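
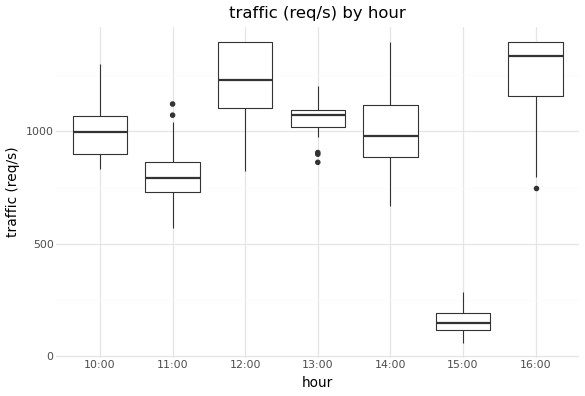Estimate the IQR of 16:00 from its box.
≈ 200

Q3 ≈ 1400, Q1 ≈ 1200; IQR ≈ 200.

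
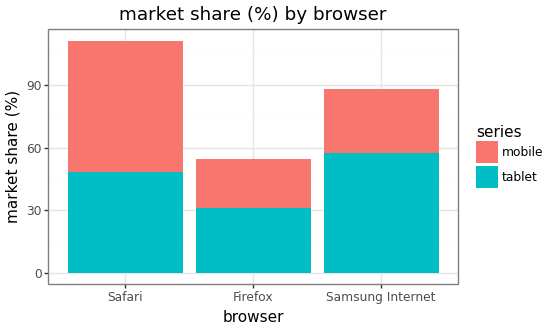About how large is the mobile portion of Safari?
mobile top ≈ 110, bottom ≈ 50; segment ≈ 60.

≈ 60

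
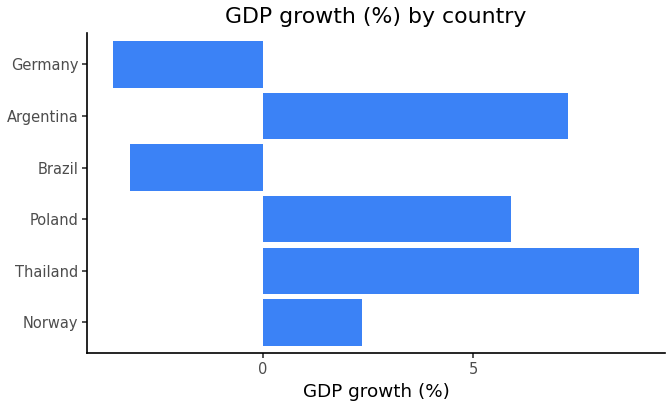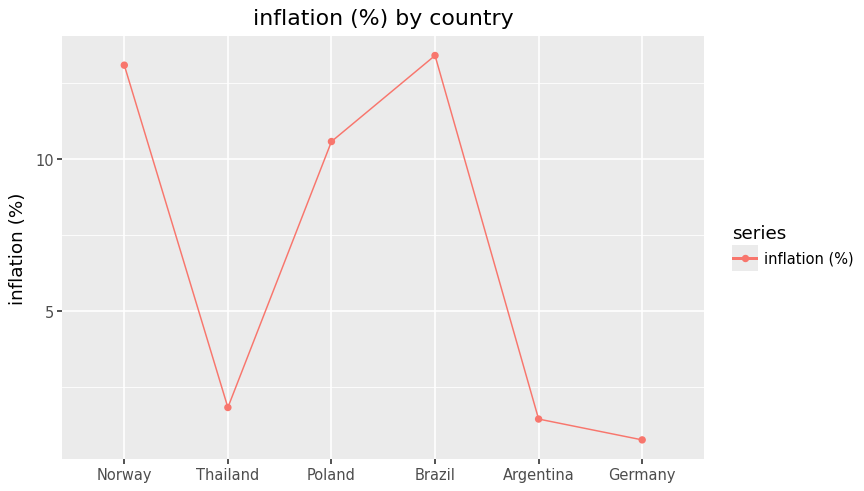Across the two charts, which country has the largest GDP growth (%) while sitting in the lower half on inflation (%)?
Thailand

Chart 2 median inflation (%) ≈ 6; below-median countries: Thailand, Argentina, Germany. Among those, Thailand has the highest GDP growth (%) (≈ 9).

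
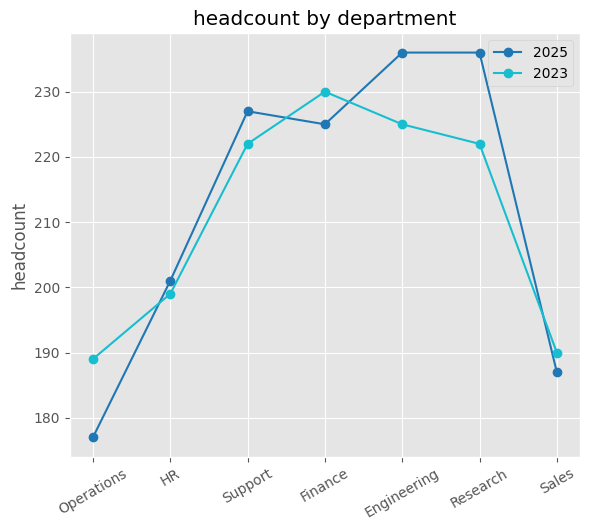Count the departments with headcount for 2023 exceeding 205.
4

Above 205: Support, Finance, Engineering, Research.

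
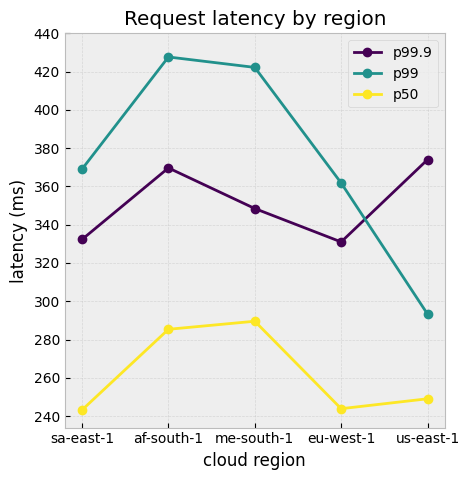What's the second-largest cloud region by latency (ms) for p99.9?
af-south-1

Top 3 for p99.9: us-east-1 ≈ 380, af-south-1 ≈ 360, me-south-1 ≈ 340.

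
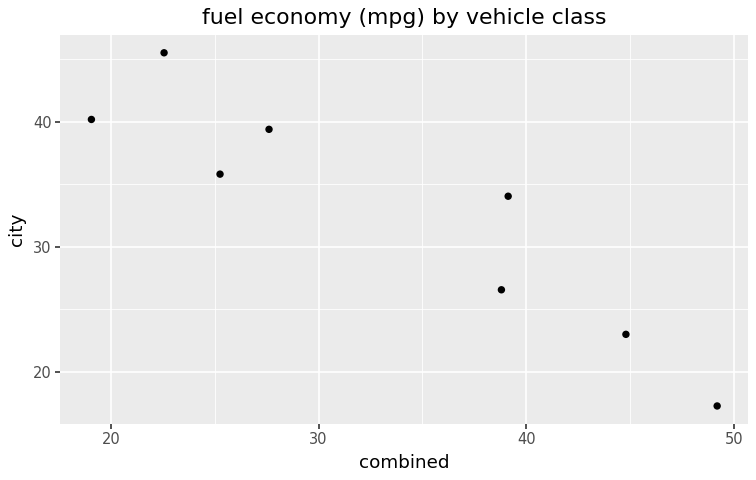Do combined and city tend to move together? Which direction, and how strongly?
negative, strong

Points are negatively correlated; strong (|r| ≈ 0.9).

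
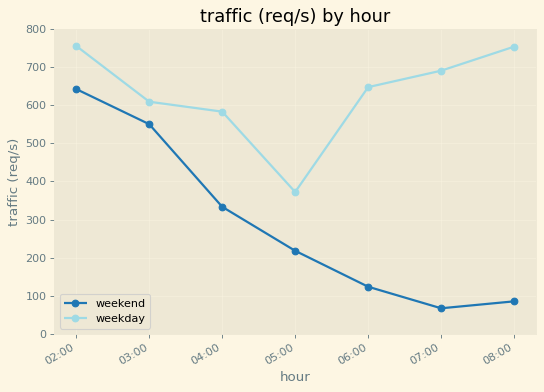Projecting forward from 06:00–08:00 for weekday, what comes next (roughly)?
≈ 900

Last three: 600, 700, 800 → slope ≈ 100/step → next ≈ 900.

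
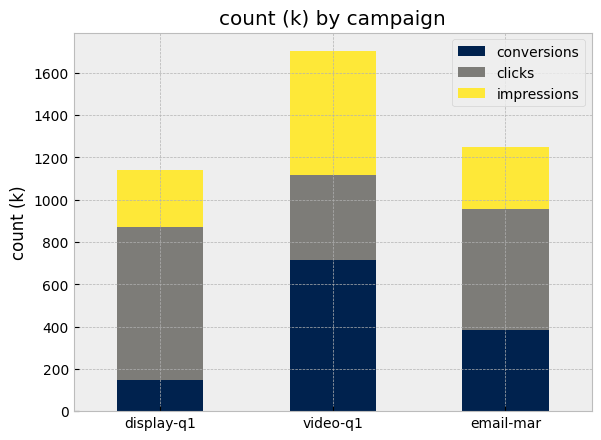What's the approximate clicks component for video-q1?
clicks top ≈ 1200, bottom ≈ 800; segment ≈ 400.

≈ 400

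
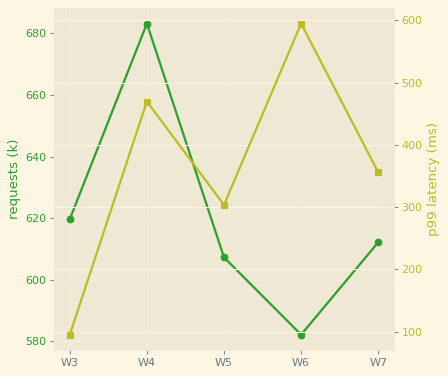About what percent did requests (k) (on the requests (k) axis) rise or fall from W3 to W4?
≈ +9.7%

W3 ≈ 620, W4 ≈ 680; (680 − 620) / 620 ≈ +9.7%.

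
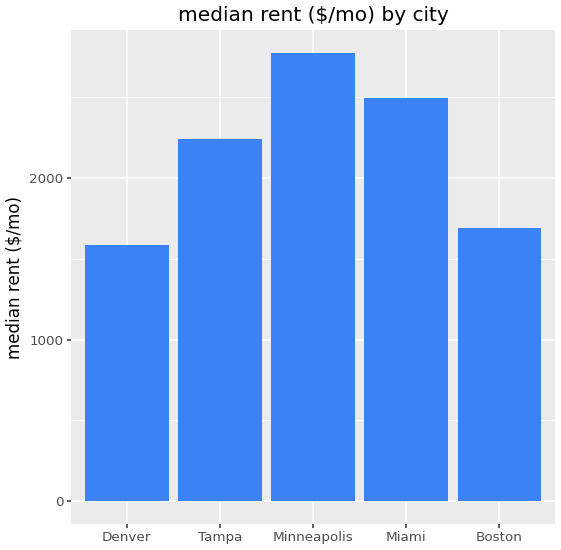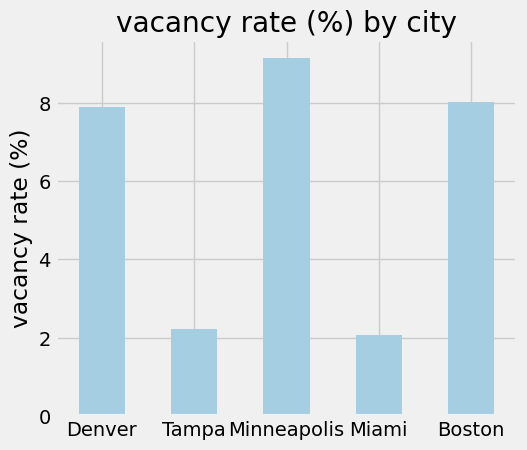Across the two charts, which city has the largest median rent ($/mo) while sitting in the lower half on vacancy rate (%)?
Miami

Chart 2 median vacancy rate (%) ≈ 8; below-median cities: Tampa, Miami. Among those, Miami has the highest median rent ($/mo) (≈ 2500).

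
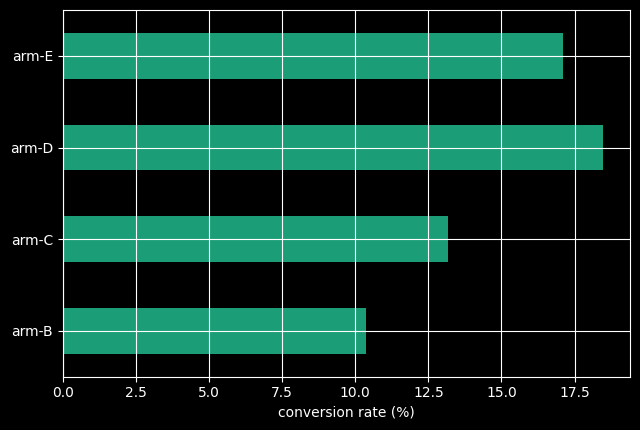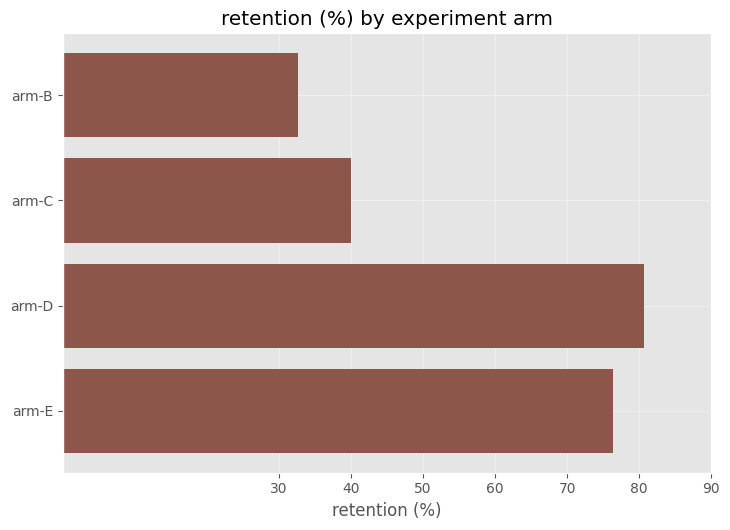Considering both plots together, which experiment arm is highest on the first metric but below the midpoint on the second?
Chart 2 median retention (%) ≈ 60; below-median experiment arms: arm-B, arm-C. Among those, arm-C has the highest conversion rate (%) (≈ 14).

arm-C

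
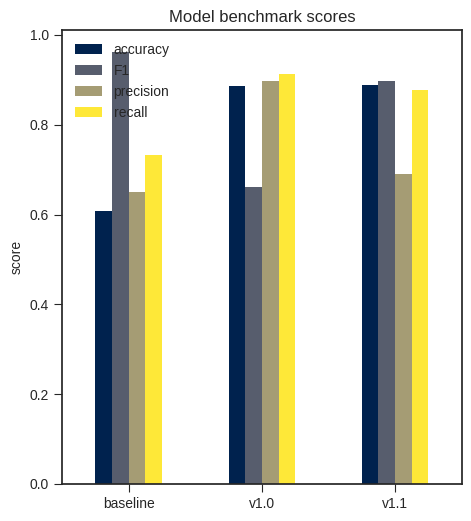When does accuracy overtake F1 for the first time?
v1.0

baseline: accuracy ≈ 0.6 vs F1 ≈ 1.0 (not yet); v1.0: accuracy ≈ 0.9 vs F1 ≈ 0.7 (first crossover).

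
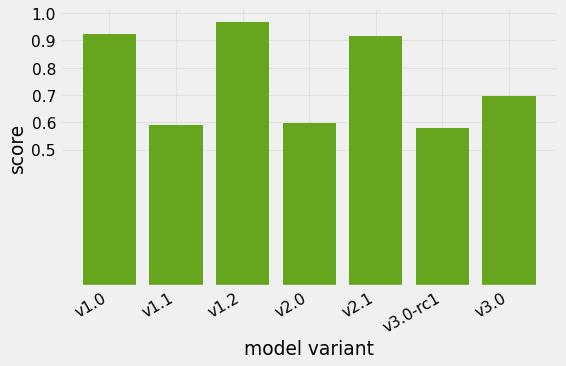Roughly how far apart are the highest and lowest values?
≈ 0.4

Max v1.2 ≈ 1.0, min v3.0-rc1 ≈ 0.6; range ≈ 0.4.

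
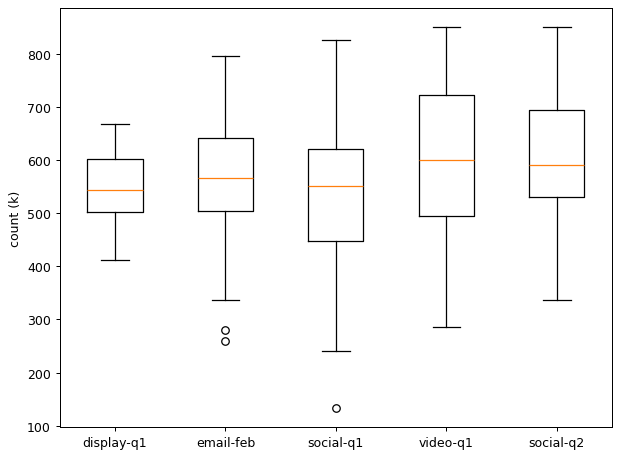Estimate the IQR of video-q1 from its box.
≈ 225

Q3 ≈ 720, Q1 ≈ 495; IQR ≈ 225.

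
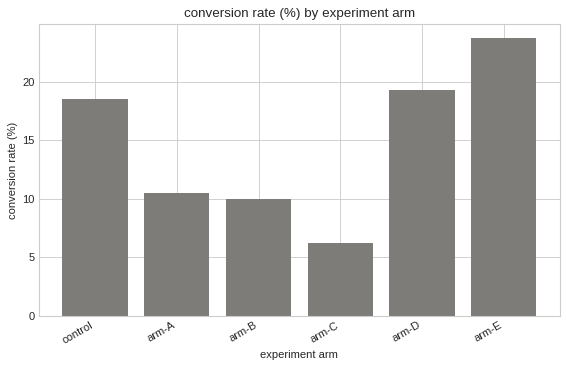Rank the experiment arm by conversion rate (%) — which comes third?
control

Top 4: arm-E ≈ 24, arm-D ≈ 20, control ≈ 18, arm-A ≈ 10.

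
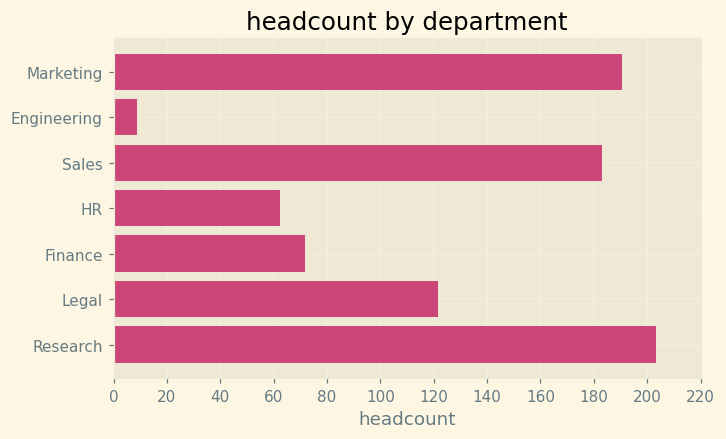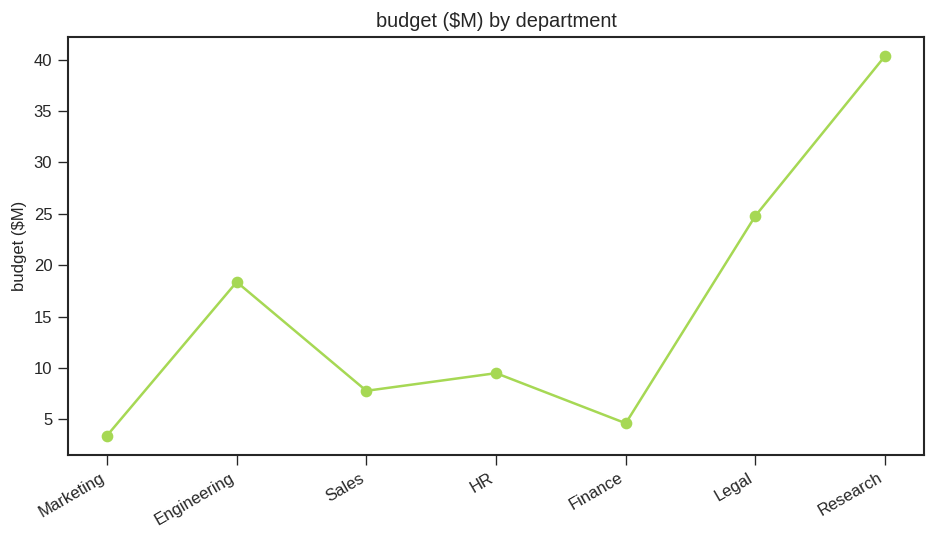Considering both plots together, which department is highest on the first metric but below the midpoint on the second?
Chart 2 median budget ($M) ≈ 10; below-median departments: Marketing, Sales, Finance. Among those, Marketing has the highest headcount (≈ 200).

Marketing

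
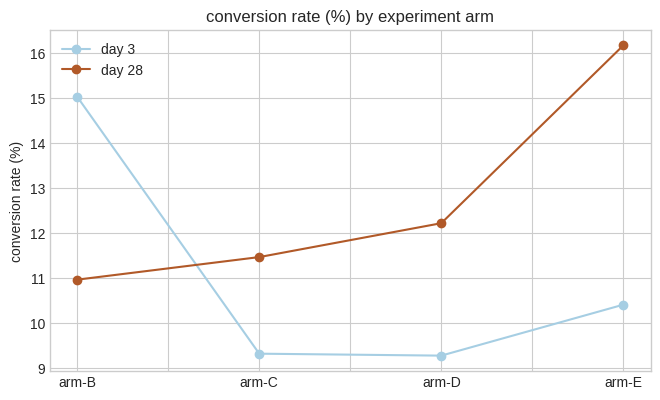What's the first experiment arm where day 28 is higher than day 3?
arm-C

arm-B: day 28 ≈ 11 vs day 3 ≈ 15 (not yet); arm-C: day 28 ≈ 11 vs day 3 ≈ 9 (first crossover).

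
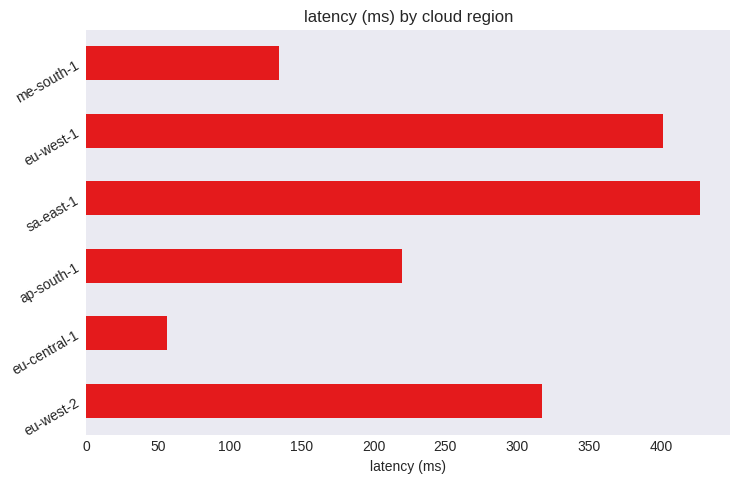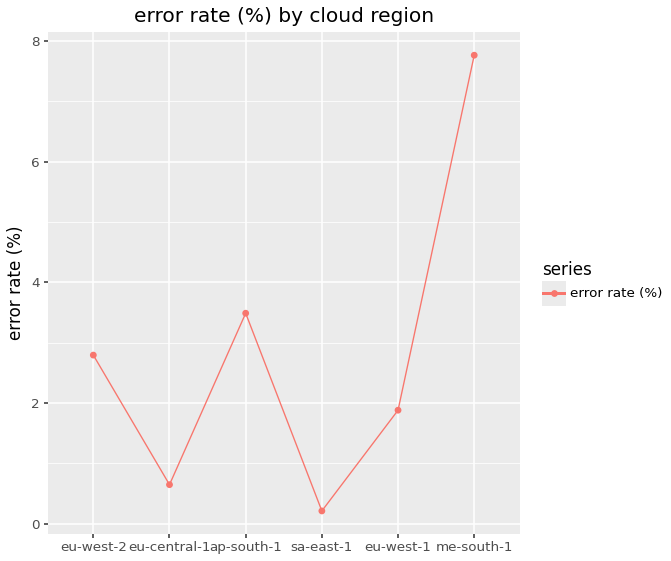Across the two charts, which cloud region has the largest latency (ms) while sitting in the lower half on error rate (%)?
sa-east-1

Chart 2 median error rate (%) ≈ 2; below-median cloud regions: eu-central-1, sa-east-1, eu-west-1. Among those, sa-east-1 has the highest latency (ms) (≈ 450).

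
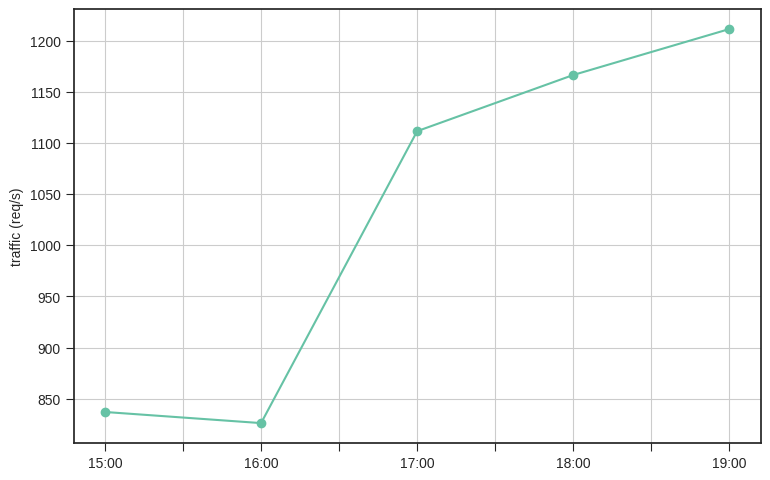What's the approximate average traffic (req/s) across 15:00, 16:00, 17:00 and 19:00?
(850 + 850 + 1100 + 1200) / 4 ≈ 1000.

≈ 1000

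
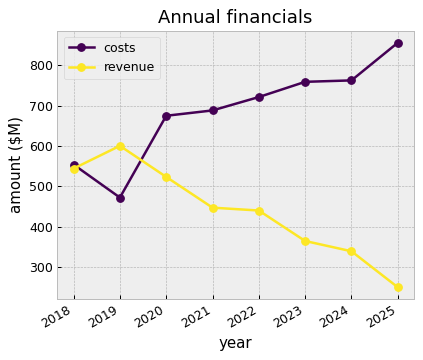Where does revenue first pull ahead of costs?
2018: revenue ≈ 500 vs costs ≈ 600 (not yet); 2019: revenue ≈ 600 vs costs ≈ 500 (first crossover).

2019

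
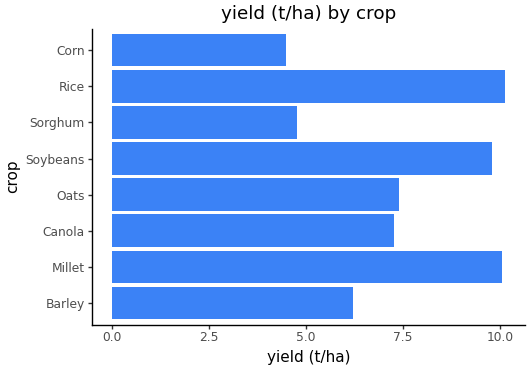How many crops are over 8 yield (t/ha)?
Above 8: Millet, Soybeans, Rice.

3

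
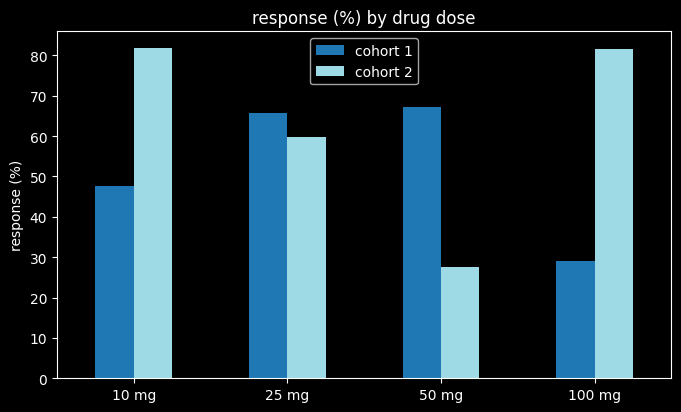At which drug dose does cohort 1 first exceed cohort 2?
25 mg

10 mg: cohort 1 ≈ 50 vs cohort 2 ≈ 80 (not yet); 25 mg: cohort 1 ≈ 70 vs cohort 2 ≈ 60 (first crossover).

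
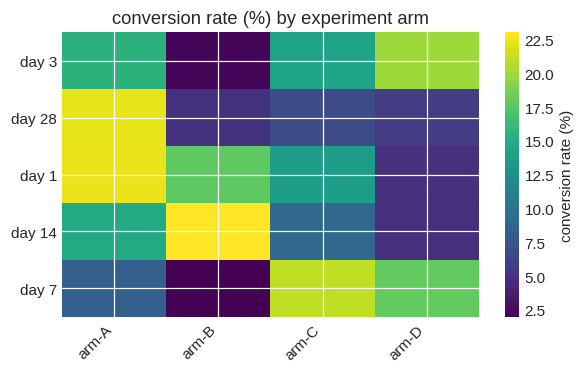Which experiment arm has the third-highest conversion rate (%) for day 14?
arm-C

Top 4 for day 14: arm-B ≈ 24, arm-A ≈ 14, arm-C ≈ 10, arm-D ≈ 4.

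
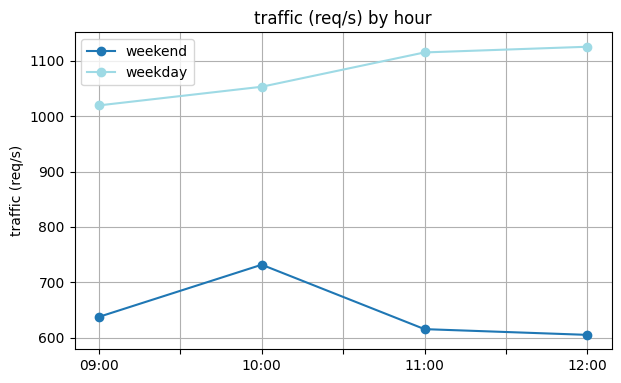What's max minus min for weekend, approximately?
Max 10:00 ≈ 750, min 12:00 ≈ 600; range ≈ 150.

≈ 150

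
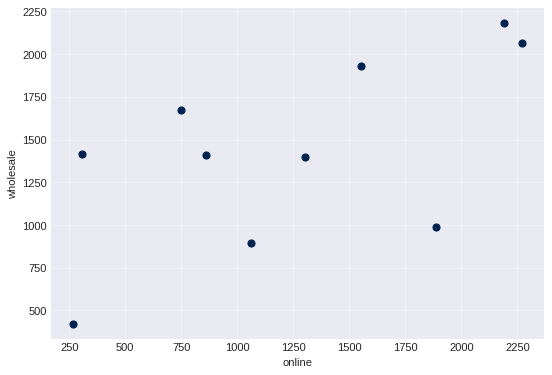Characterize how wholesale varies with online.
positive, moderate

Points are positively correlated; moderate (|r| ≈ 0.6).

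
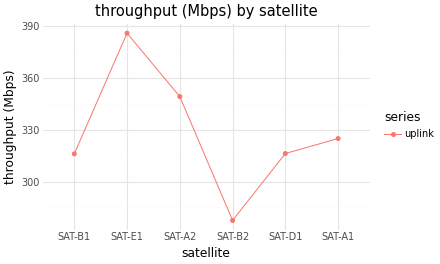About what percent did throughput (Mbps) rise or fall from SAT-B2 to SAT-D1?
SAT-B2 ≈ 280, SAT-D1 ≈ 320; (320 − 280) / 280 ≈ +14.3%.

≈ +14.3%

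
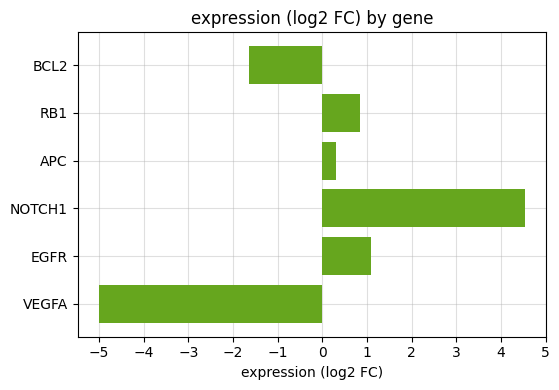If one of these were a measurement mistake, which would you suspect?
VEGFA

VEGFA ≈ -5; the rest sit between ≈ -2 and ≈ 5.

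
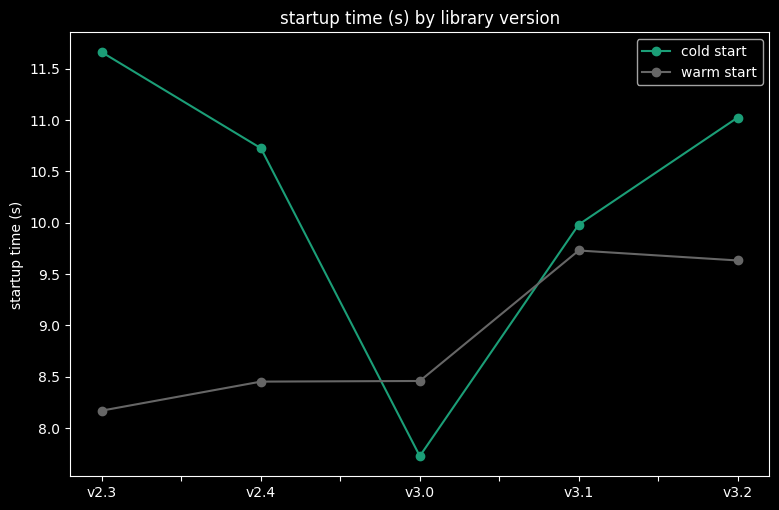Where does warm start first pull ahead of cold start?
v2.4: warm start ≈ 8.5 vs cold start ≈ 10.5 (not yet); v3.0: warm start ≈ 8.5 vs cold start ≈ 7.5 (first crossover).

v3.0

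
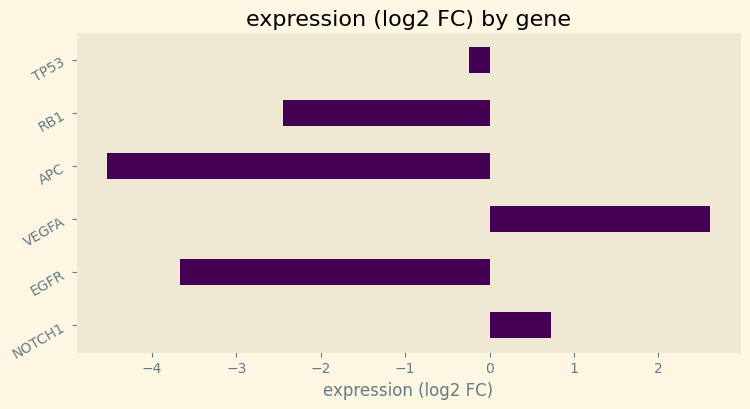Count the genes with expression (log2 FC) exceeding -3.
Above -3: NOTCH1, VEGFA, RB1, TP53.

4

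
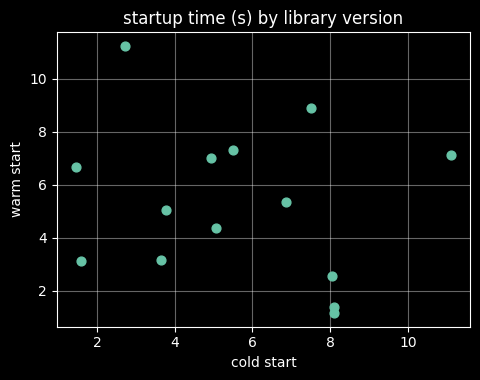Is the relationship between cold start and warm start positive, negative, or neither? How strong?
no clear correlation

Points are roughly uncorrelated; weak (|r| ≈ 0.2).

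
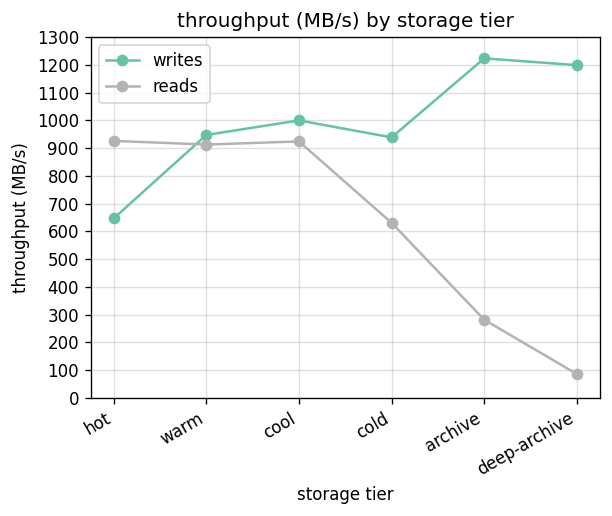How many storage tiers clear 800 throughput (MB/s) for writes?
Above 800: warm, cool, cold, archive, deep-archive.

5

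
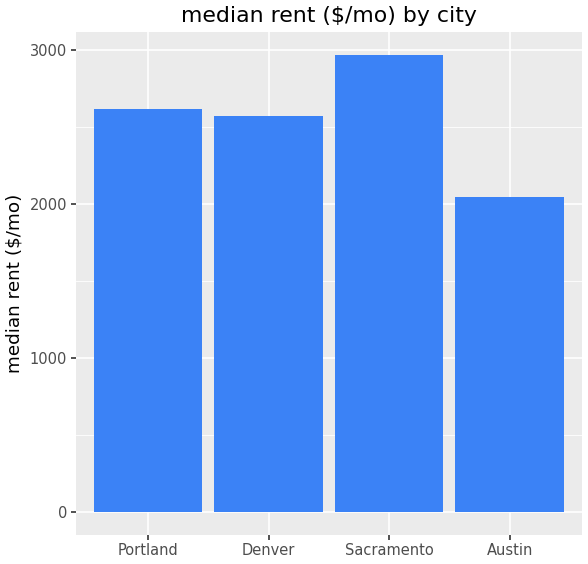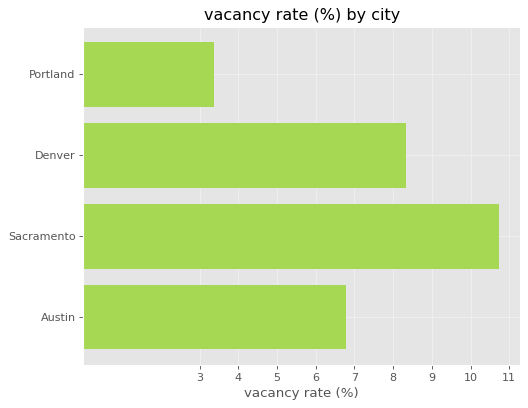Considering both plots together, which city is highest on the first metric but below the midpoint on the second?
Portland

Chart 2 median vacancy rate (%) ≈ 8; below-median cities: Portland, Austin. Among those, Portland has the highest median rent ($/mo) (≈ 2500).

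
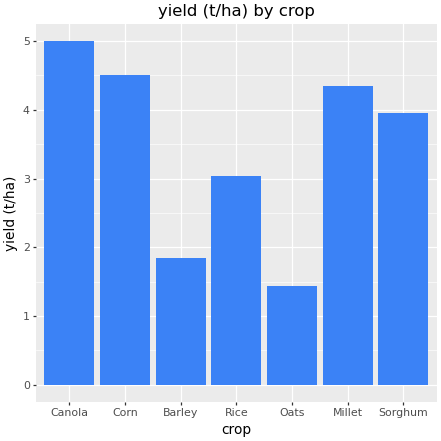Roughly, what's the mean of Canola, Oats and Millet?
≈ 3.67

(5.0 + 1.5 + 4.5) / 3 ≈ 3.67.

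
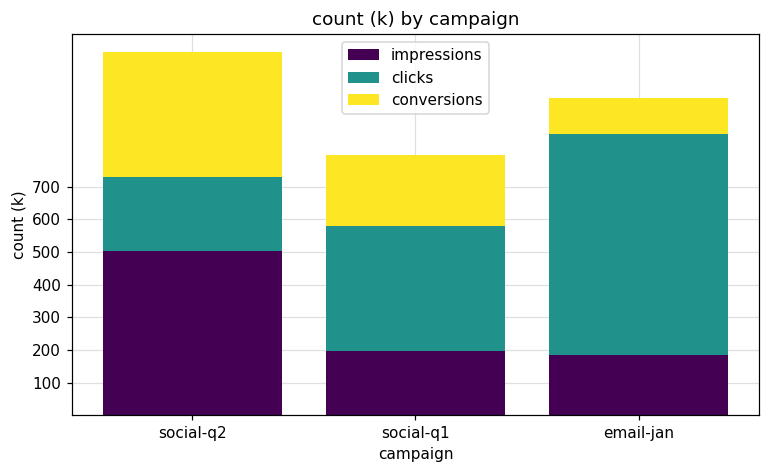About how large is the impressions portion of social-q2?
≈ 500

impressions top ≈ 500, bottom ≈ 0; segment ≈ 500.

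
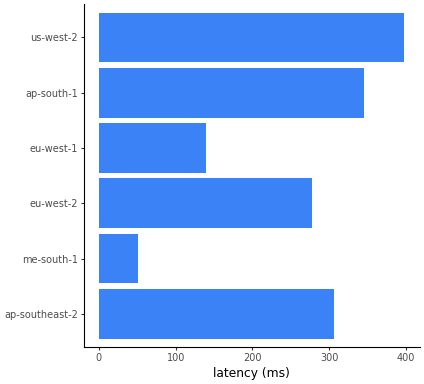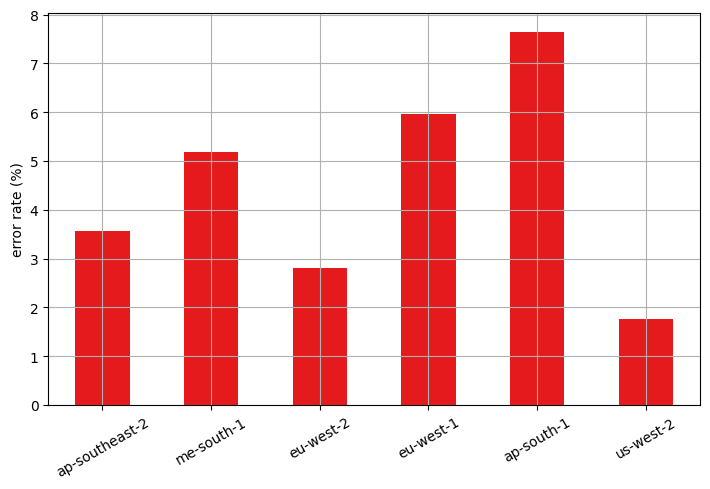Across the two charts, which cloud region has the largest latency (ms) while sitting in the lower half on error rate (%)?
Chart 2 median error rate (%) ≈ 4; below-median cloud regions: ap-southeast-2, eu-west-2, us-west-2. Among those, us-west-2 has the highest latency (ms) (≈ 400).

us-west-2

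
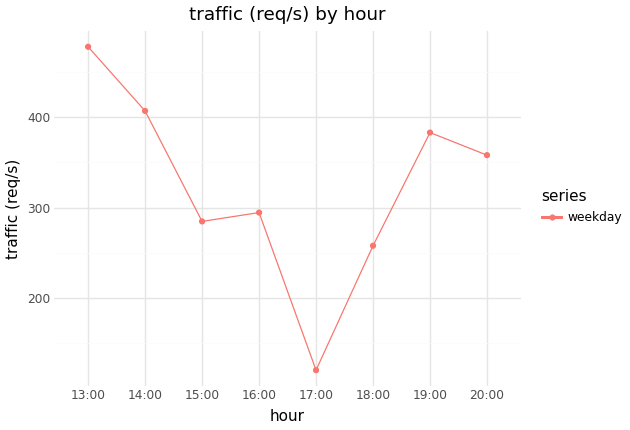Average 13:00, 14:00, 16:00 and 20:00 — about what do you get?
≈ 388

(500 + 400 + 300 + 350) / 4 ≈ 388.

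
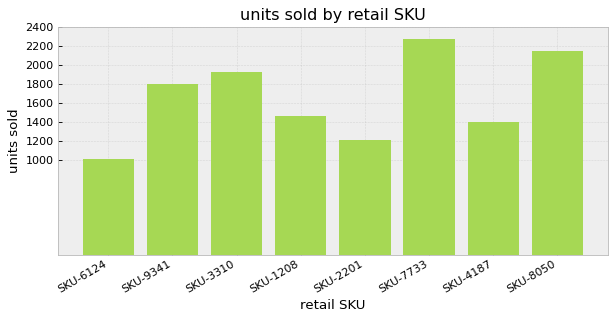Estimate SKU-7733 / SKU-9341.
SKU-7733 ≈ 2200, SKU-9341 ≈ 1800; 2200/1800 ≈ 1.22.

≈ 1.22×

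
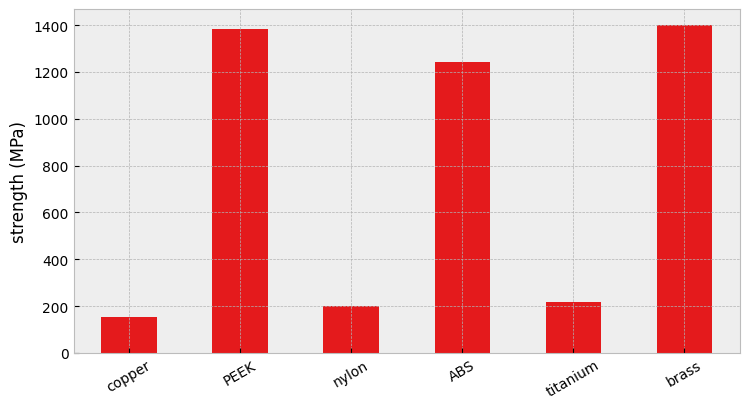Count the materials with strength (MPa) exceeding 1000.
Above 1000: PEEK, ABS, brass.

3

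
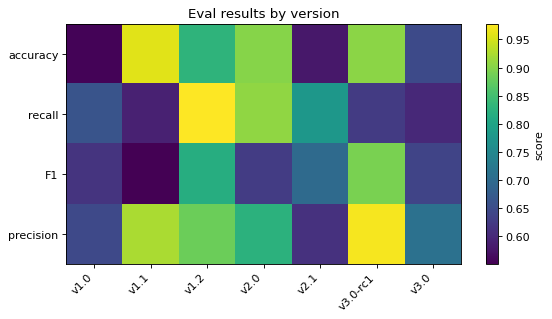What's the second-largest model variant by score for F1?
Top 3 for F1: v3.0-rc1 ≈ 0.90, v1.2 ≈ 0.80, v2.1 ≈ 0.70.

v1.2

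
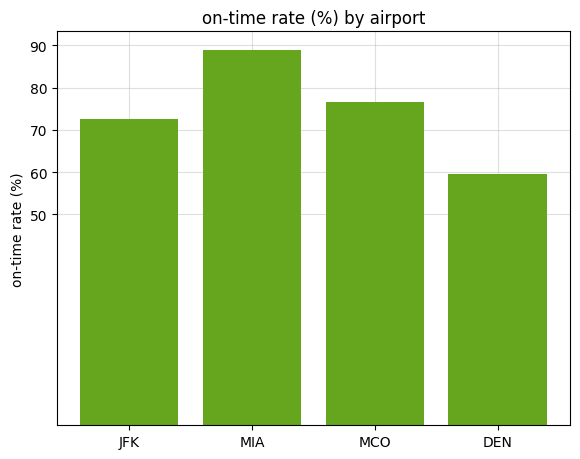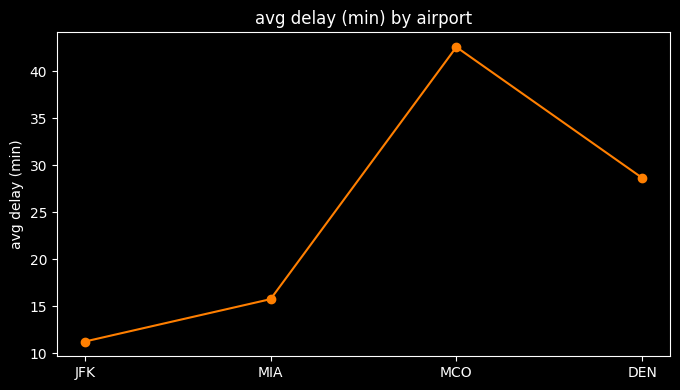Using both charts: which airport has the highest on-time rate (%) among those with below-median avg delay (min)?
Chart 2 median avg delay (min) ≈ 20; below-median airports: JFK, MIA. Among those, MIA has the highest on-time rate (%) (≈ 90).

MIA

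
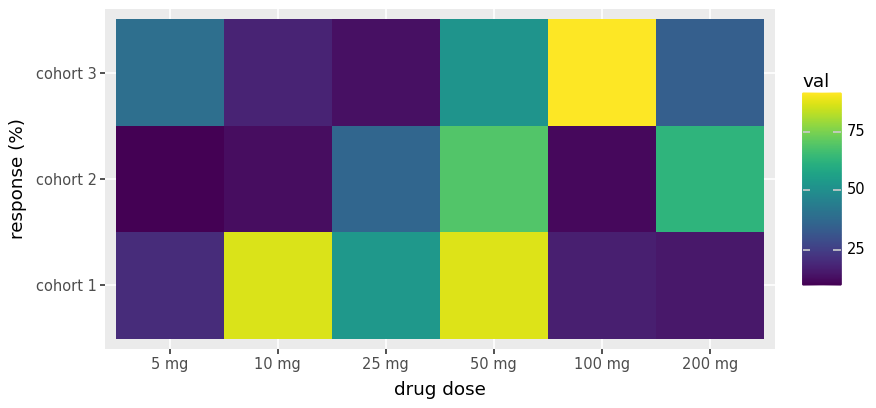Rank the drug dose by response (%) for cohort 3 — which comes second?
50 mg

Top 3 for cohort 3: 100 mg ≈ 90, 50 mg ≈ 50, 5 mg ≈ 40.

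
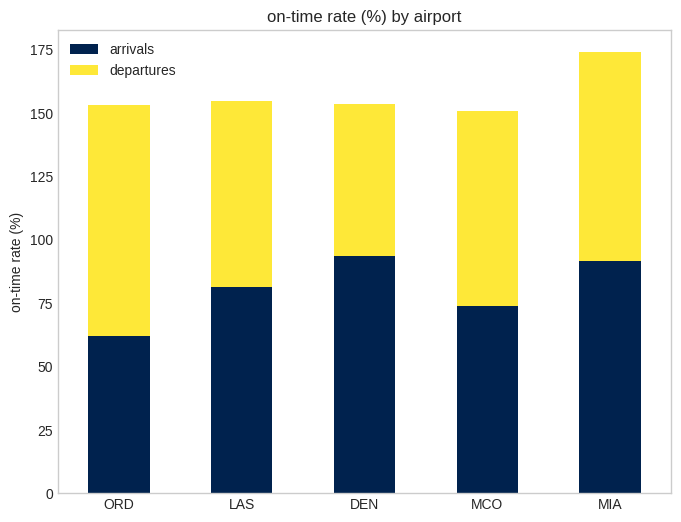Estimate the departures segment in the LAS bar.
≈ 80

departures top ≈ 160, bottom ≈ 80; segment ≈ 80.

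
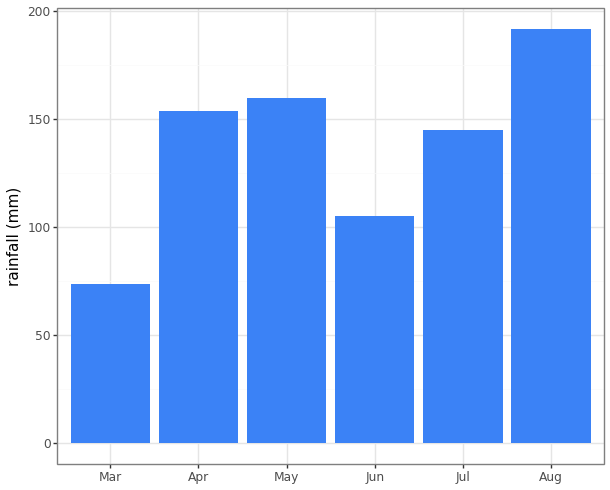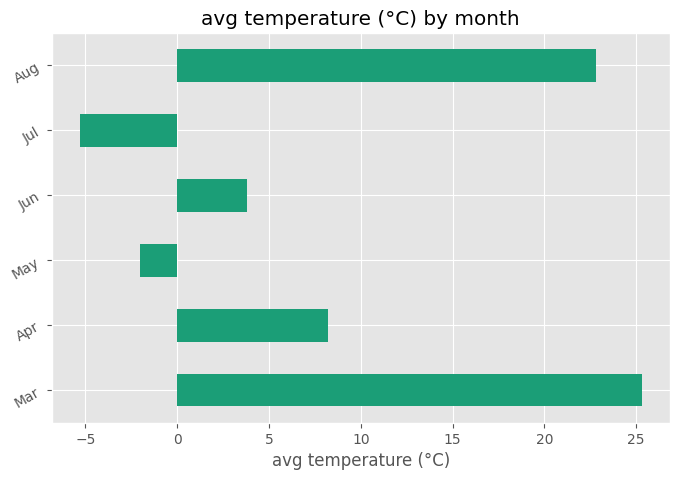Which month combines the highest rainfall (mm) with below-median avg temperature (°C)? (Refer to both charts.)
Chart 2 median avg temperature (°C) ≈ 5; below-median months: May, Jun, Jul. Among those, May has the highest rainfall (mm) (≈ 160).

May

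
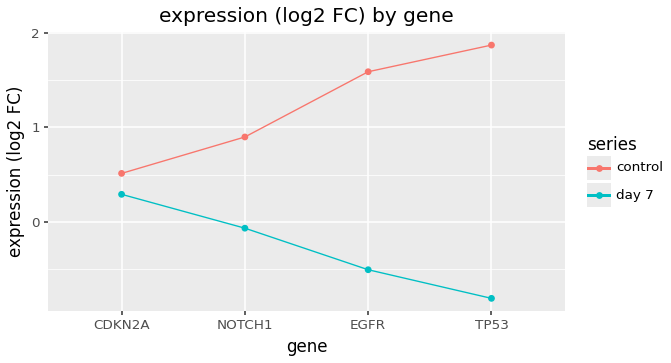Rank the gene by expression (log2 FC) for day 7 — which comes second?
NOTCH1

Top 3 for day 7: CDKN2A ≈ 0.5, NOTCH1 ≈ 0.0, EGFR ≈ -0.5.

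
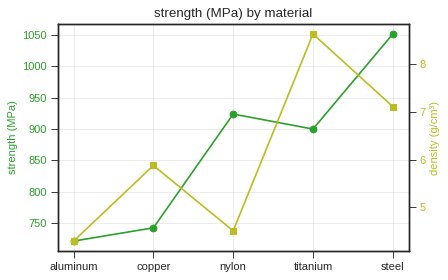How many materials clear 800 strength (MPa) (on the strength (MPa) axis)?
3

Above 800: nylon, titanium, steel.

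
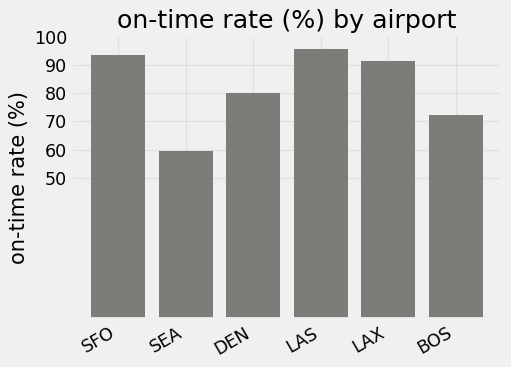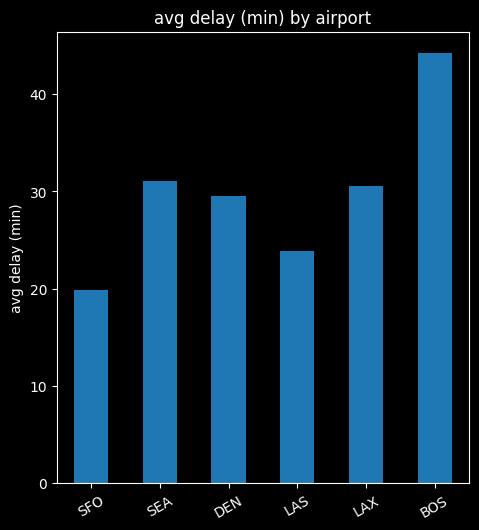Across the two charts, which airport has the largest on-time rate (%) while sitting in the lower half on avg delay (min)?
LAS

Chart 2 median avg delay (min) ≈ 30; below-median airports: SFO, DEN, LAS. Among those, LAS has the highest on-time rate (%) (≈ 100).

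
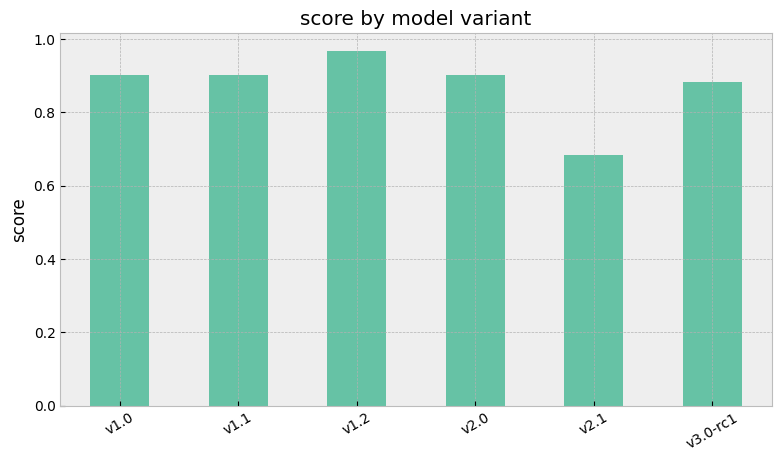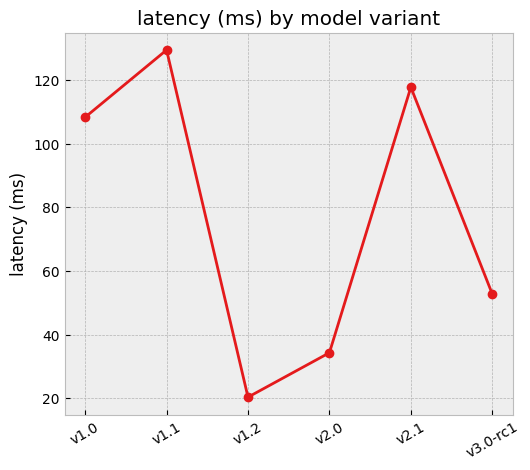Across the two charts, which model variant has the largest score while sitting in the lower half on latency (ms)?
v1.2

Chart 2 median latency (ms) ≈ 80; below-median model variants: v1.2, v2.0, v3.0-rc1. Among those, v1.2 has the highest score (≈ 1).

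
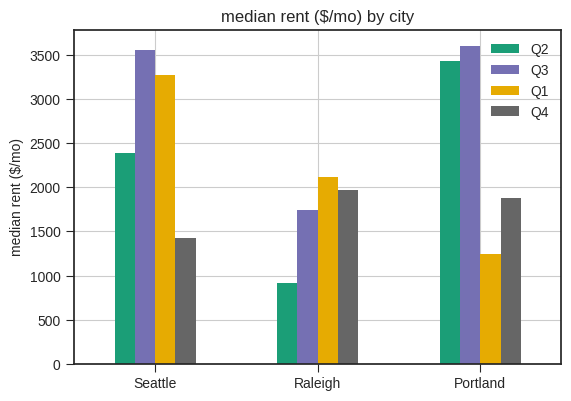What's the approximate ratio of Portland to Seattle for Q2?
Portland ≈ 3500, Seattle ≈ 2500; 3500/2500 ≈ 1.4.

≈ 1.4×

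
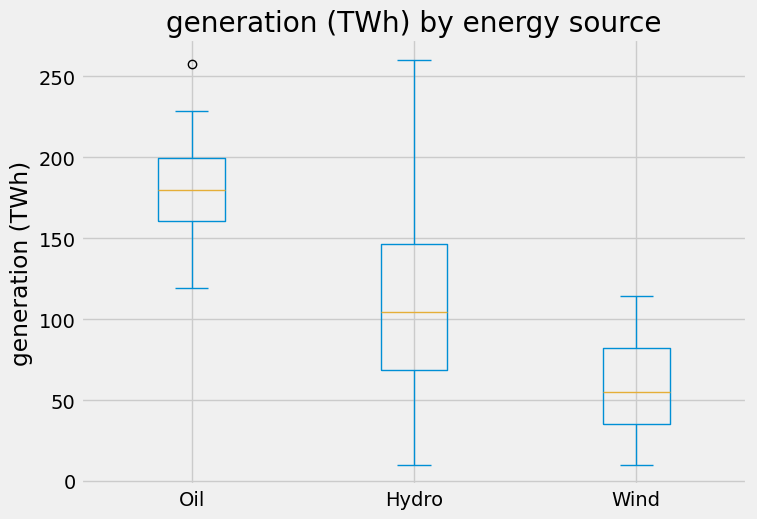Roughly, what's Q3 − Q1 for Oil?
Q3 ≈ 200, Q1 ≈ 160; IQR ≈ 40.

≈ 40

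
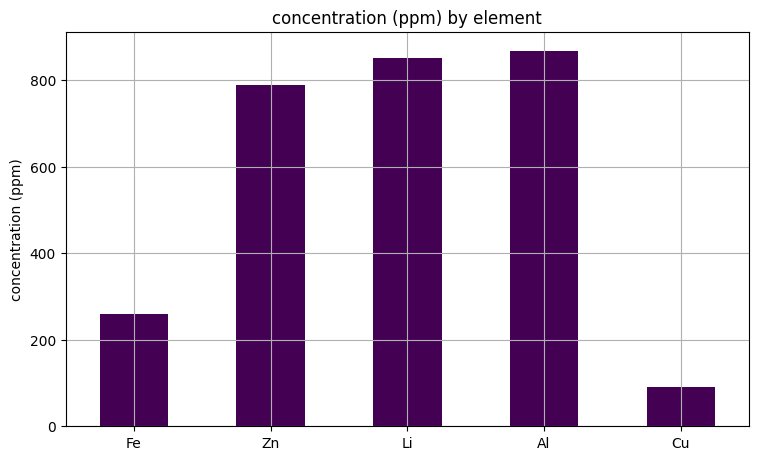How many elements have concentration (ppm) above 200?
Above 200: Fe, Zn, Li, Al.

4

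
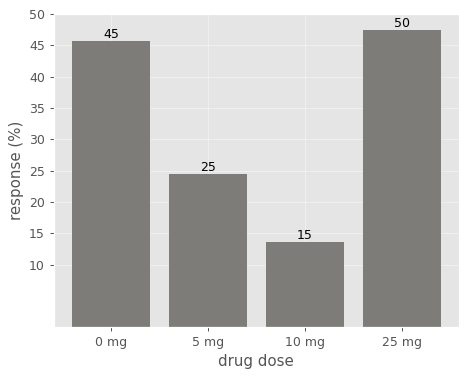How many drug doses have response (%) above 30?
Above 30: 0 mg, 25 mg.

2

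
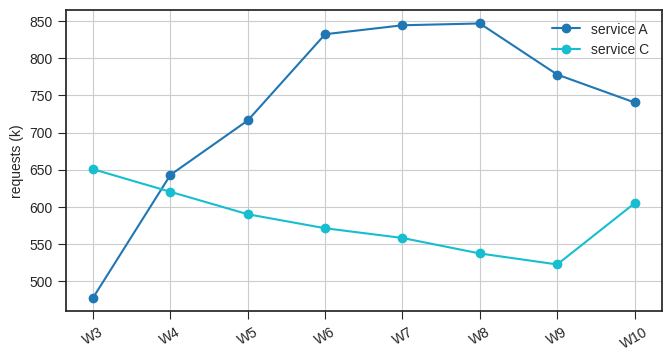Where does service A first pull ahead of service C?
W3: service A ≈ 500 vs service C ≈ 650 (not yet); W4: service A ≈ 650 vs service C ≈ 600 (first crossover).

W4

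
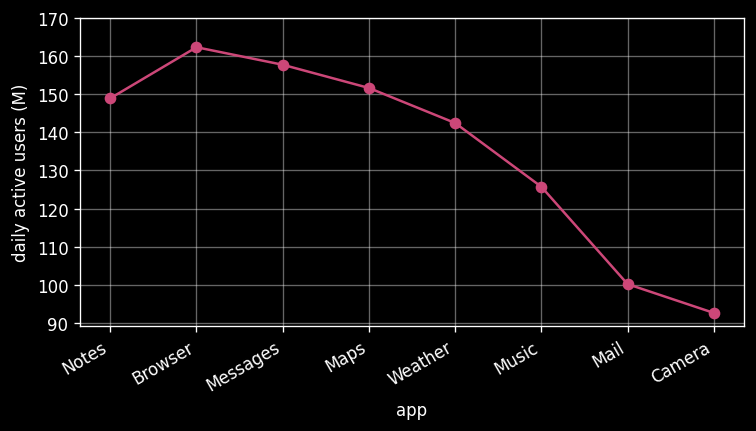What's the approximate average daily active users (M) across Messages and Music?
≈ 145

(160 + 130) / 2 ≈ 145.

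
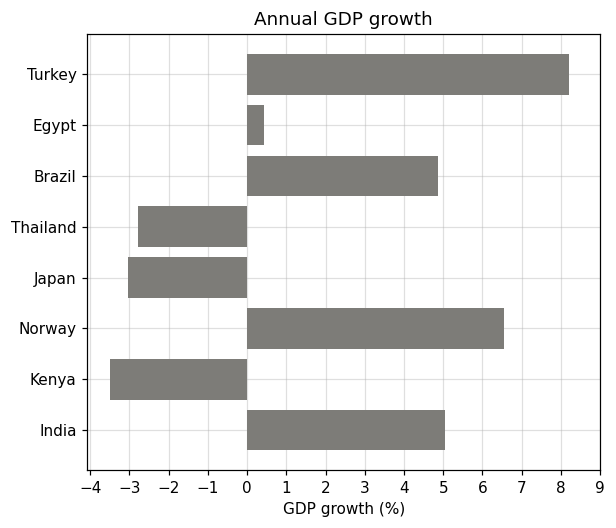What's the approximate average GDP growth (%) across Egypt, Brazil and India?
(0 + 5 + 5) / 3 ≈ 3.

≈ 3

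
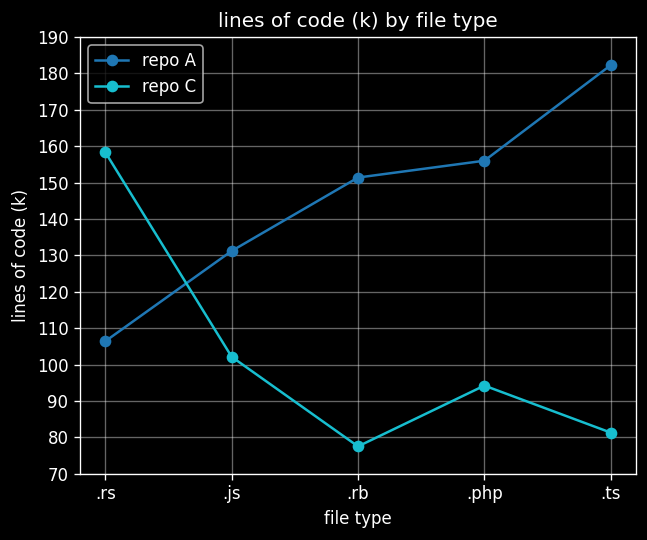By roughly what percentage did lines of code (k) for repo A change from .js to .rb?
≈ +15.4%

.js ≈ 130, .rb ≈ 150; (150 − 130) / 130 ≈ +15.4%.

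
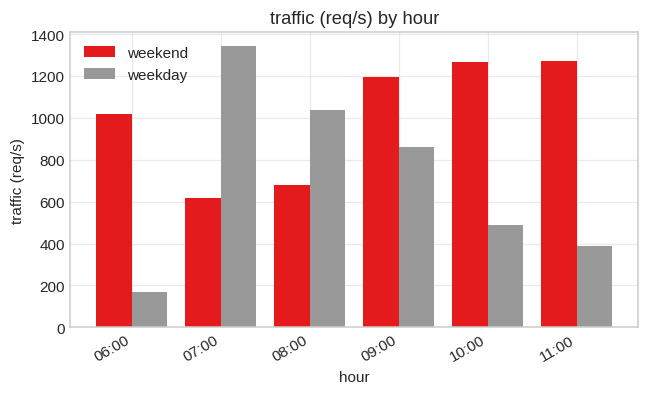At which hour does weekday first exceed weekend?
07:00

06:00: weekday ≈ 200 vs weekend ≈ 1000 (not yet); 07:00: weekday ≈ 1400 vs weekend ≈ 600 (first crossover).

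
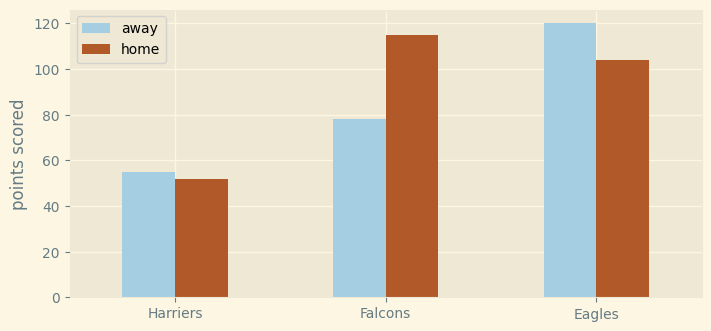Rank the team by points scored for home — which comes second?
Eagles

Top 3 for home: Falcons ≈ 120, Eagles ≈ 100, Harriers ≈ 50.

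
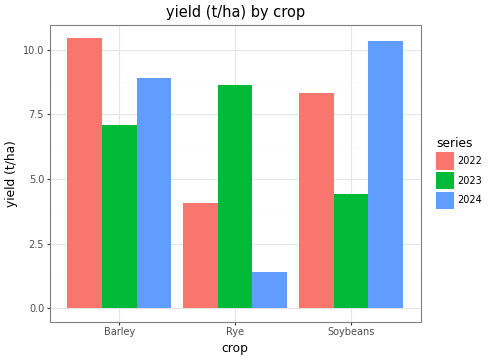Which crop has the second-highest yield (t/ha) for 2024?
Barley

Top 3 for 2024: Soybeans ≈ 10, Barley ≈ 9, Rye ≈ 1.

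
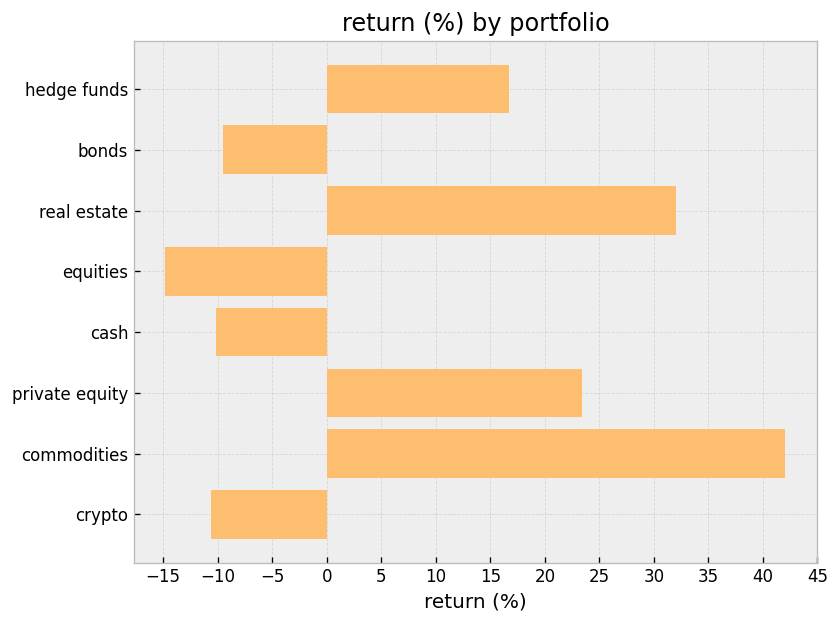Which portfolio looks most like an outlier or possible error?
commodities

commodities ≈ 40; the rest sit between ≈ -15 and ≈ 30.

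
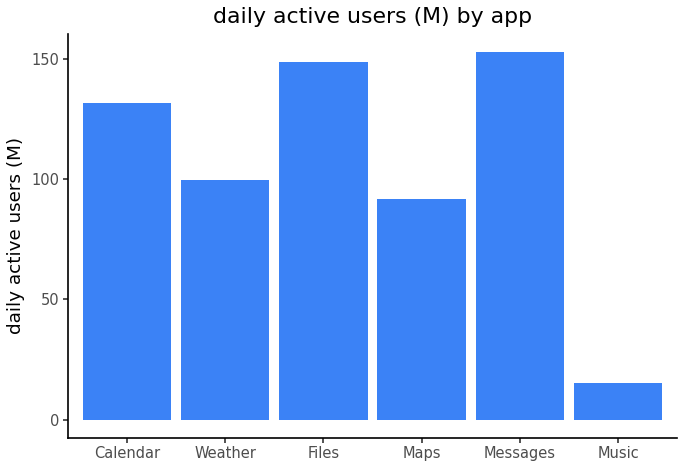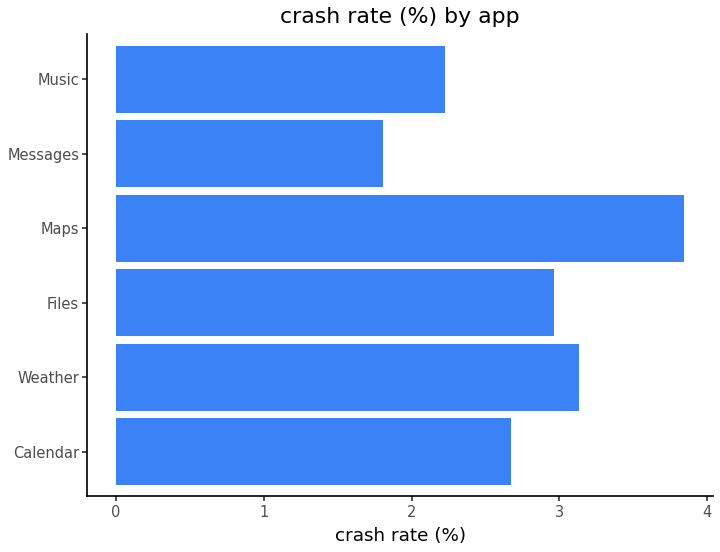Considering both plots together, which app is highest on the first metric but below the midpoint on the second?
Messages

Chart 2 median crash rate (%) ≈ 3; below-median apps: Calendar, Messages, Music. Among those, Messages has the highest daily active users (M) (≈ 160).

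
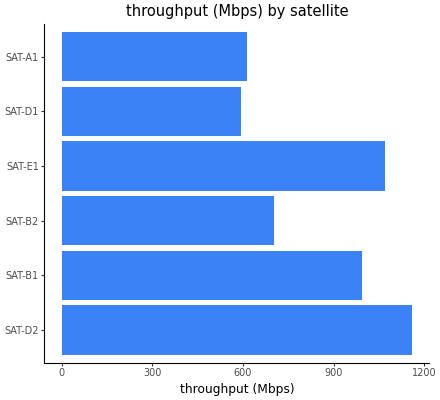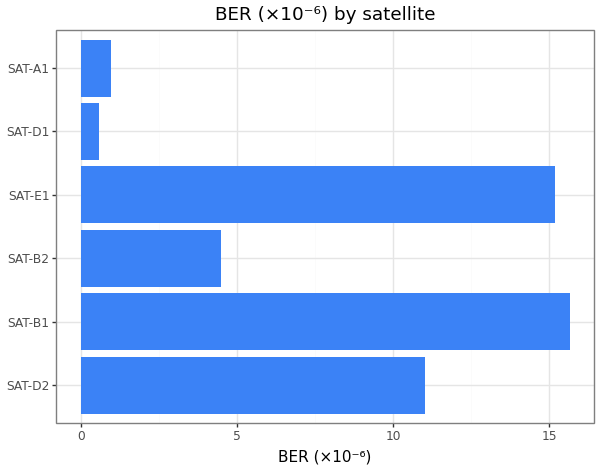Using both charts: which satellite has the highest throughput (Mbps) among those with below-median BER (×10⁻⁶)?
SAT-B2

Chart 2 median BER (×10⁻⁶) ≈ 8; below-median satellites: SAT-B2, SAT-D1, SAT-A1. Among those, SAT-B2 has the highest throughput (Mbps) (≈ 800).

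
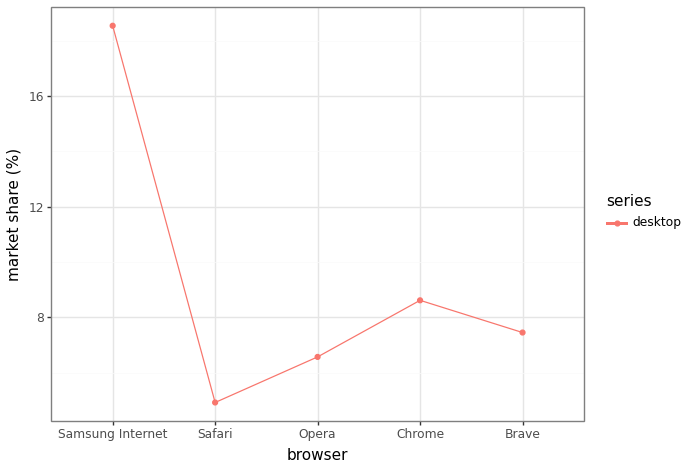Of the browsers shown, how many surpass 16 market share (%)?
Above 16: Samsung Internet.

1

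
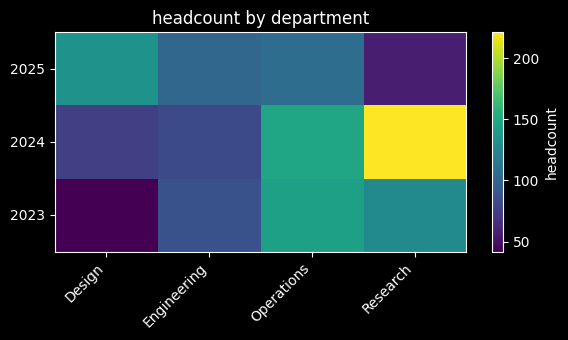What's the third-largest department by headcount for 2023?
Top 4 for 2023: Operations ≈ 140, Research ≈ 120, Engineering ≈ 80, Design ≈ 40.

Engineering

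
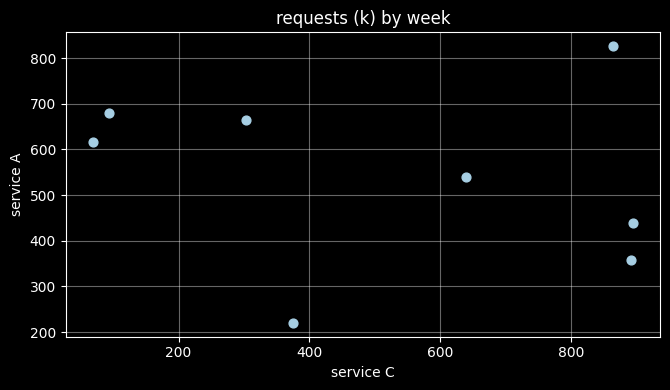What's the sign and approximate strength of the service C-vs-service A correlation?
no clear correlation

Points are roughly uncorrelated; weak (|r| ≈ 0.2).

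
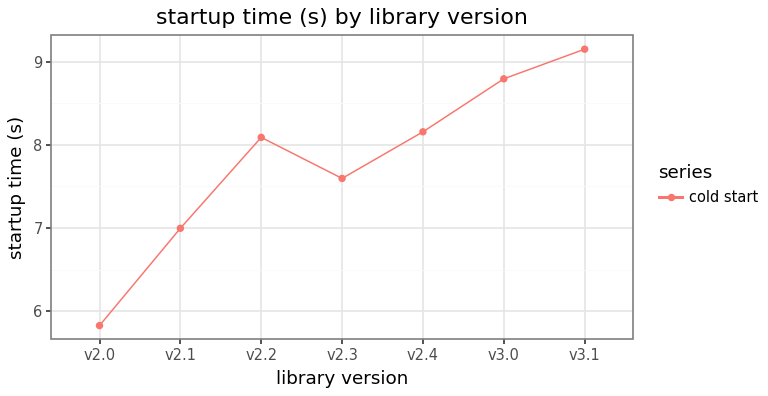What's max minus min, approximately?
≈ 3.0

Max v3.1 ≈ 9.0, min v2.0 ≈ 6.0; range ≈ 3.0.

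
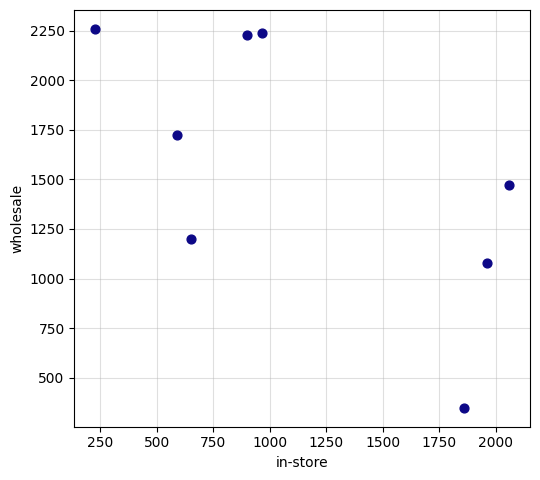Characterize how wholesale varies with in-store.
Points are negatively correlated; moderate (|r| ≈ 0.6).

negative, moderate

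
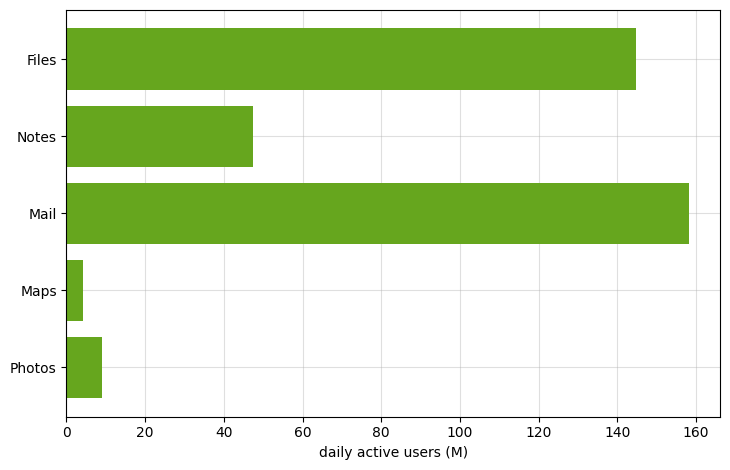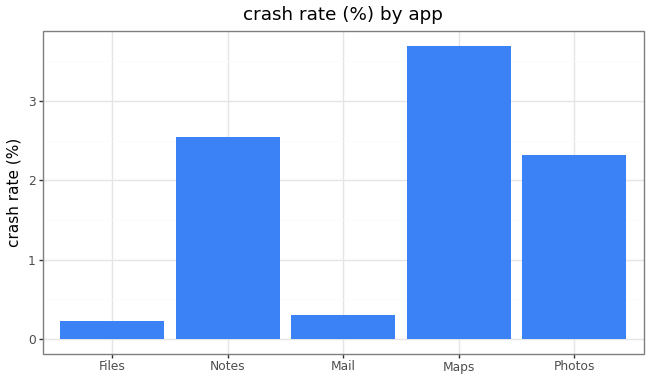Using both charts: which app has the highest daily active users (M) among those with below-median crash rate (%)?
Chart 2 median crash rate (%) ≈ 2.5; below-median apps: Files, Mail. Among those, Mail has the highest daily active users (M) (≈ 160).

Mail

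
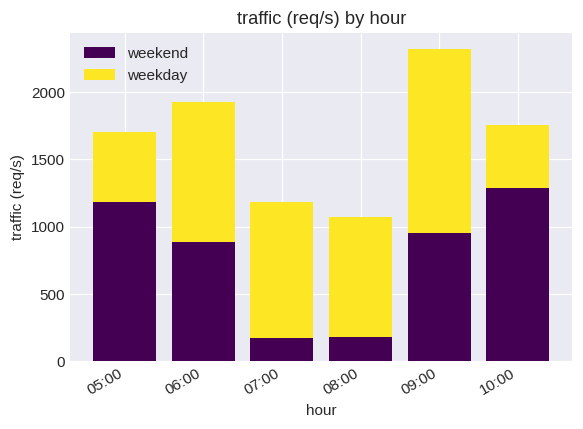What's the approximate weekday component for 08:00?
weekday top ≈ 1000, bottom ≈ 200; segment ≈ 800.

≈ 800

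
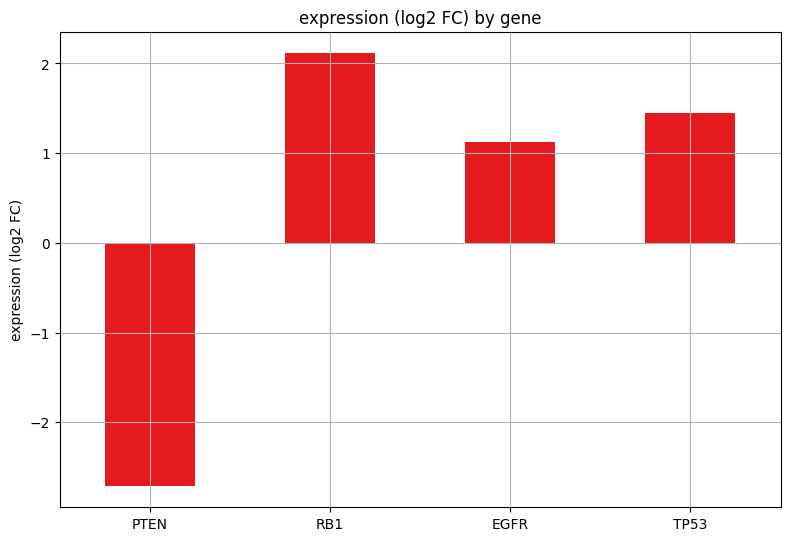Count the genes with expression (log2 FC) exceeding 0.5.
Above 0.5: RB1, EGFR, TP53.

3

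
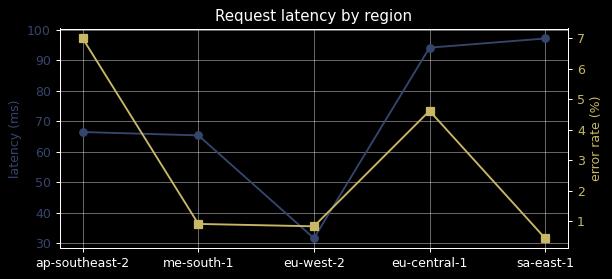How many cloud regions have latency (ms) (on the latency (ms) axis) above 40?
4

Above 40: ap-southeast-2, me-south-1, eu-central-1, sa-east-1.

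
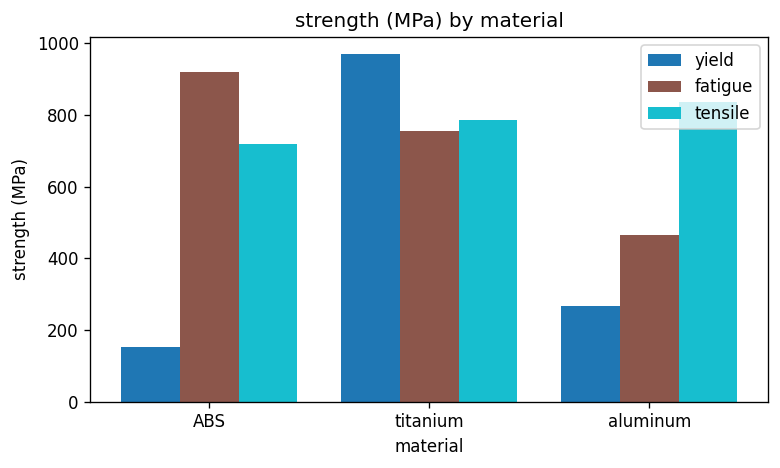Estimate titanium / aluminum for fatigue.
titanium ≈ 800, aluminum ≈ 500; 800/500 ≈ 1.6.

≈ 1.6×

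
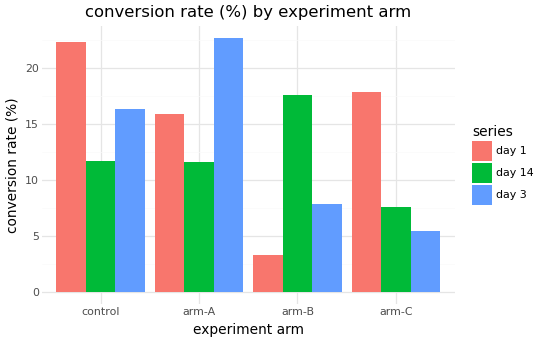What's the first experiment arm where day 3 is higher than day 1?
control: day 3 ≈ 16 vs day 1 ≈ 22 (not yet); arm-A: day 3 ≈ 22 vs day 1 ≈ 16 (first crossover).

arm-A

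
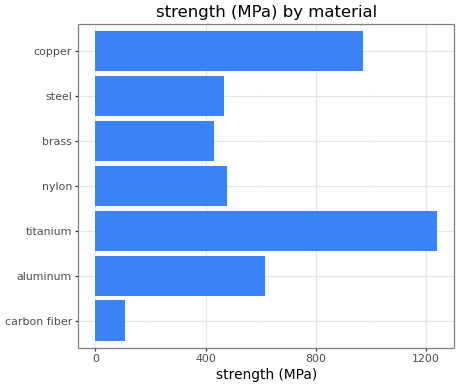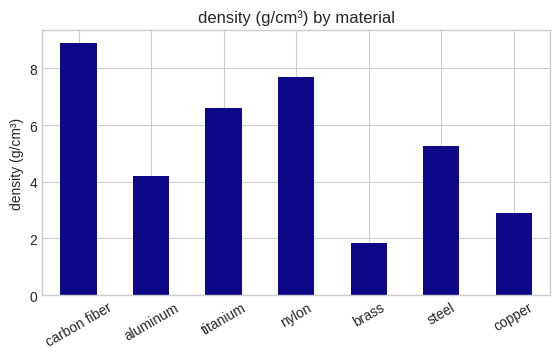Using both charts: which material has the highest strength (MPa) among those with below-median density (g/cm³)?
copper

Chart 2 median density (g/cm³) ≈ 5; below-median materials: aluminum, brass, copper. Among those, copper has the highest strength (MPa) (≈ 1000).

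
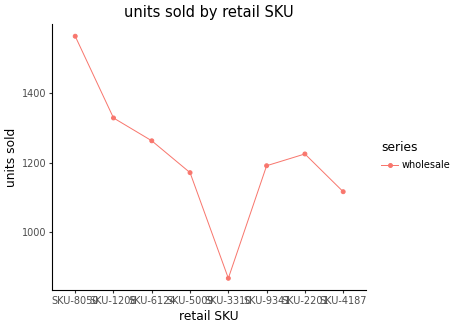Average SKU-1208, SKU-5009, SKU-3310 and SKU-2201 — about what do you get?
(1300 + 1200 + 900 + 1200) / 4 ≈ 1150.

≈ 1150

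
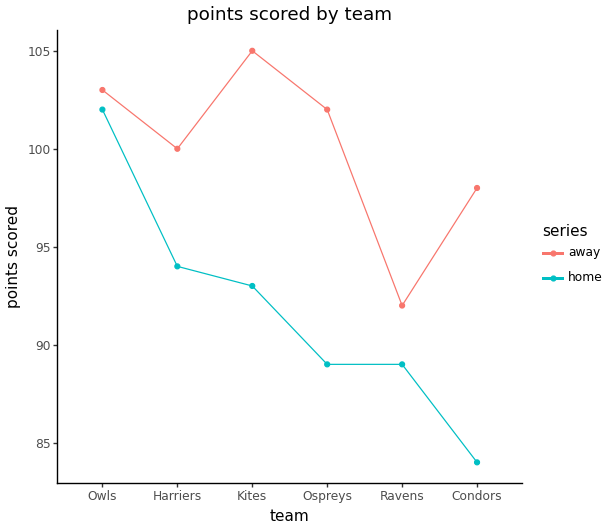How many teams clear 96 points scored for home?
1

Above 96: Owls.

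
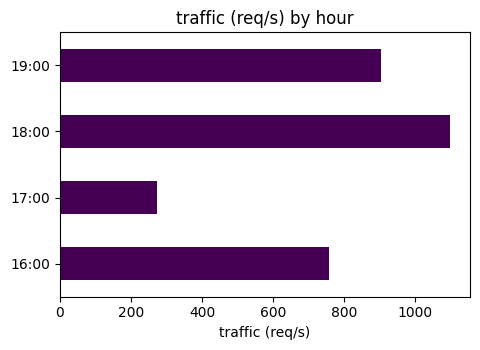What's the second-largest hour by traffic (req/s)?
19:00

Top 3: 18:00 ≈ 1100, 19:00 ≈ 900, 16:00 ≈ 800.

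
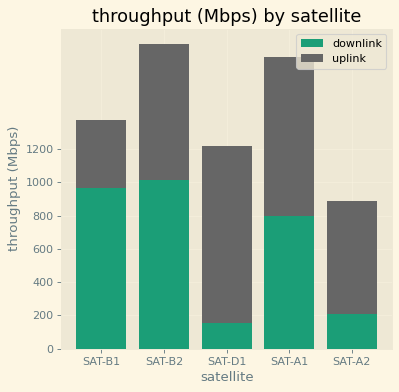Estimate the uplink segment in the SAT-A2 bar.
uplink top ≈ 800, bottom ≈ 200; segment ≈ 600.

≈ 600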